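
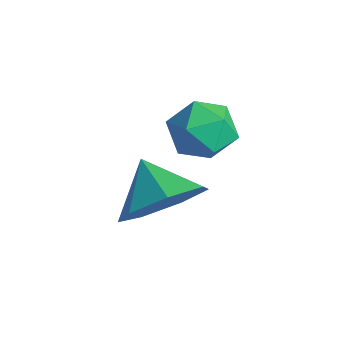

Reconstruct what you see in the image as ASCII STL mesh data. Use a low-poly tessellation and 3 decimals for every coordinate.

solid 
facet normal 0.825 -0.055 -0.563
outer loop
vertex 2.109 -0.043 -2.668
vertex 1.529 0.245 -3.545
vertex 2.055 0.886 -2.837
endloop
endfacet
facet normal -0.063 0.175 0.983
outer loop
vertex 2.109 -0.043 -2.668
vertex 2.055 0.886 -2.837
vertex 0.491 0.315 -2.835
endloop
endfacet
facet normal 0.825 -0.056 -0.562
outer loop
vertex 2.055 0.886 -2.837
vertex 1.529 0.245 -3.545
vertex 1.606 1.333 -3.54
endloop
endfacet
facet normal -0.265 0.728 0.632
outer loop
vertex 2.055 0.886 -2.837
vertex 1.606 1.333 -3.54
vertex 0.491 0.315 -2.835
endloop
endfacet
facet normal 0.825 -0.056 -0.563
outer loop
vertex 1.606 1.333 -3.54
vertex 1.529 0.245 -3.545
vertex 1.099 0.96 -4.246
endloop
endfacet
facet normal -0.650 0.757 0.066
outer loop
vertex 1.606 1.333 -3.54
vertex 1.099 0.96 -4.246
vertex 0.491 0.315 -2.835
endloop
endfacet
facet normal 0.825 -0.056 -0.563
outer loop
vertex 1.099 0.96 -4.246
vertex 1.529 0.245 -3.545
vertex 0.916 0.049 -4.424
endloop
endfacet
facet normal -0.926 0.242 -0.288
outer loop
vertex 1.099 0.96 -4.246
vertex 0.916 0.049 -4.424
vertex 0.491 0.315 -2.835
endloop
endfacet
facet normal 0.825 -0.055 -0.563
outer loop
vertex 0.916 0.049 -4.424
vertex 1.529 0.245 -3.545
vertex 1.195 -0.714 -3.94
endloop
endfacet
facet normal -0.888 -0.430 -0.166
outer loop
vertex 0.916 0.049 -4.424
vertex 1.195 -0.714 -3.94
vertex 0.491 0.315 -2.835
endloop
endfacet
facet normal 0.824 -0.055 -0.563
outer loop
vertex 1.195 -0.714 -3.94
vertex 1.529 0.245 -3.545
vertex 1.726 -0.755 -3.159
endloop
endfacet
facet normal -0.562 -0.753 0.343
outer loop
vertex 1.195 -0.714 -3.94
vertex 1.726 -0.755 -3.159
vertex 0.491 0.315 -2.835
endloop
endfacet
facet normal 0.824 -0.055 -0.563
outer loop
vertex 1.726 -0.755 -3.159
vertex 1.529 0.245 -3.545
vertex 2.109 -0.043 -2.668
endloop
endfacet
facet normal -0.195 -0.484 0.853
outer loop
vertex 1.726 -0.755 -3.159
vertex 2.109 -0.043 -2.668
vertex 0.491 0.315 -2.835
endloop
endfacet
facet normal -0.643 0.481 0.596
outer loop
vertex -0.023 2.897 -2.668
vertex -0.676 2.375 -2.952
vertex -0.198 2.141 -2.247
endloop
endfacet
facet normal 0.014 0.484 0.875
outer loop
vertex -0.023 2.897 -2.668
vertex -0.198 2.141 -2.247
vertex 0.639 2.381 -2.393
endloop
endfacet
facet normal 0.451 0.795 0.405
outer loop
vertex -0.023 2.897 -2.668
vertex 0.639 2.381 -2.393
vertex 0.678 2.764 -3.188
endloop
endfacet
facet normal 0.065 0.984 -0.164
outer loop
vertex -0.023 2.897 -2.668
vertex 0.678 2.764 -3.188
vertex -0.135 2.76 -3.534
endloop
endfacet
facet normal -0.611 0.790 -0.046
outer loop
vertex -0.023 2.897 -2.668
vertex -0.135 2.76 -3.534
vertex -0.676 2.375 -2.952
endloop
endfacet
facet normal 0.222 -0.193 0.956
outer loop
vertex 0.639 2.381 -2.393
vertex -0.198 2.141 -2.247
vertex 0.395 1.54 -2.506
endloop
endfacet
facet normal -0.841 -0.198 0.504
outer loop
vertex -0.198 2.141 -2.247
vertex -0.676 2.375 -2.952
vertex -0.418 1.536 -2.852
endloop
endfacet
facet normal -0.790 0.301 -0.535
outer loop
vertex -0.676 2.375 -2.952
vertex -0.135 2.76 -3.534
vertex -0.379 1.919 -3.647
endloop
endfacet
facet normal 0.306 0.615 -0.727
outer loop
vertex -0.135 2.76 -3.534
vertex 0.678 2.764 -3.188
vertex 0.458 2.159 -3.793
endloop
endfacet
facet normal 0.931 0.309 0.195
outer loop
vertex 0.678 2.764 -3.188
vertex 0.639 2.381 -2.393
vertex 0.936 1.925 -3.088
endloop
endfacet
facet normal -0.065 -0.984 0.164
outer loop
vertex 0.283 1.403 -3.372
vertex 0.395 1.54 -2.506
vertex -0.418 1.536 -2.852
endloop
endfacet
facet normal -0.451 -0.795 -0.405
outer loop
vertex 0.283 1.403 -3.372
vertex -0.418 1.536 -2.852
vertex -0.379 1.919 -3.647
endloop
endfacet
facet normal -0.014 -0.484 -0.875
outer loop
vertex 0.283 1.403 -3.372
vertex -0.379 1.919 -3.647
vertex 0.458 2.159 -3.793
endloop
endfacet
facet normal 0.643 -0.481 -0.596
outer loop
vertex 0.283 1.403 -3.372
vertex 0.458 2.159 -3.793
vertex 0.936 1.925 -3.088
endloop
endfacet
facet normal 0.611 -0.790 0.046
outer loop
vertex 0.283 1.403 -3.372
vertex 0.936 1.925 -3.088
vertex 0.395 1.54 -2.506
endloop
endfacet
facet normal -0.306 -0.615 0.727
outer loop
vertex -0.418 1.536 -2.852
vertex 0.395 1.54 -2.506
vertex -0.198 2.141 -2.247
endloop
endfacet
facet normal -0.931 -0.309 -0.195
outer loop
vertex -0.379 1.919 -3.647
vertex -0.418 1.536 -2.852
vertex -0.676 2.375 -2.952
endloop
endfacet
facet normal -0.222 0.193 -0.956
outer loop
vertex 0.458 2.159 -3.793
vertex -0.379 1.919 -3.647
vertex -0.135 2.76 -3.534
endloop
endfacet
facet normal 0.841 0.198 -0.504
outer loop
vertex 0.936 1.925 -3.088
vertex 0.458 2.159 -3.793
vertex 0.678 2.764 -3.188
endloop
endfacet
facet normal 0.790 -0.301 0.535
outer loop
vertex 0.395 1.54 -2.506
vertex 0.936 1.925 -3.088
vertex 0.639 2.381 -2.393
endloop
endfacet

endsolid


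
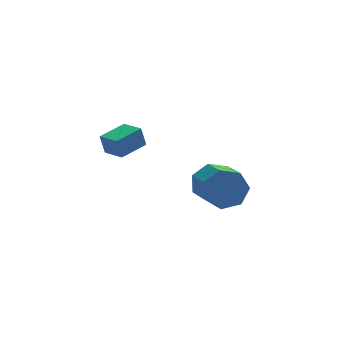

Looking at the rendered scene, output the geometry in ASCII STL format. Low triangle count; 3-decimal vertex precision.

solid 
facet normal -0.756 -0.643 -0.123
outer loop
vertex -0.635 -0.305 1.496
vertex -1.261 0.466 1.311
vertex -0.443 -0.361 0.608
endloop
endfacet
facet normal 0.619 -0.764 0.182
outer loop
vertex 0.541 0.474 0.769
vertex -0.635 -0.305 1.496
vertex -0.443 -0.361 0.608
endloop
endfacet
facet normal -0.756 -0.643 -0.124
outer loop
vertex -0.443 -0.361 0.608
vertex -1.261 0.466 1.311
vertex -1.068 0.41 0.424
endloop
endfacet
facet normal 0.212 -0.061 -0.975
outer loop
vertex -1.068 0.41 0.424
vertex 0.541 0.474 0.769
vertex -0.443 -0.361 0.608
endloop
endfacet
facet normal -0.212 0.062 0.975
outer loop
vertex -0.635 -0.305 1.496
vertex -0.277 1.301 1.472
vertex -1.261 0.466 1.311
endloop
endfacet
facet normal 0.619 -0.764 0.183
outer loop
vertex 0.348 0.53 1.656
vertex -0.635 -0.305 1.496
vertex 0.541 0.474 0.769
endloop
endfacet
facet normal -0.211 0.062 0.976
outer loop
vertex 0.348 0.53 1.656
vertex -0.277 1.301 1.472
vertex -0.635 -0.305 1.496
endloop
endfacet
facet normal -0.619 0.764 -0.183
outer loop
vertex -1.261 0.466 1.311
vertex -0.277 1.301 1.472
vertex -1.068 0.41 0.424
endloop
endfacet
facet normal 0.212 -0.062 -0.975
outer loop
vertex -0.085 1.245 0.584
vertex 0.541 0.474 0.769
vertex -1.068 0.41 0.424
endloop
endfacet
facet normal -0.619 0.764 -0.182
outer loop
vertex -1.068 0.41 0.424
vertex -0.277 1.301 1.472
vertex -0.085 1.245 0.584
endloop
endfacet
facet normal 0.756 0.643 0.124
outer loop
vertex -0.085 1.245 0.584
vertex 0.348 0.53 1.656
vertex 0.541 0.474 0.769
endloop
endfacet
facet normal 0.756 0.642 0.123
outer loop
vertex -0.277 1.301 1.472
vertex 0.348 0.53 1.656
vertex -0.085 1.245 0.584
endloop
endfacet
facet normal -0.177 0.911 -0.373
outer loop
vertex 4.209 4.845 -3.506
vertex 3.572 4.435 -4.205
vertex 3.352 4.78 -3.259
endloop
endfacet
facet normal 0.224 0.407 0.886
outer loop
vertex 4.209 4.845 -3.506
vertex 3.352 4.78 -3.259
vertex 4.545 3.115 -2.797
endloop
endfacet
facet normal 0.224 0.407 0.886
outer loop
vertex 4.545 3.115 -2.797
vertex 3.352 4.78 -3.259
vertex 3.688 3.05 -2.55
endloop
endfacet
facet normal 0.177 -0.911 0.374
outer loop
vertex 4.545 3.115 -2.797
vertex 3.688 3.05 -2.55
vertex 3.908 2.705 -3.495
endloop
endfacet
facet normal -0.177 0.911 -0.373
outer loop
vertex 3.352 4.78 -3.259
vertex 3.572 4.435 -4.205
vertex 2.661 4.455 -3.724
endloop
endfacet
facet normal -0.609 0.196 0.768
outer loop
vertex 3.352 4.78 -3.259
vertex 2.661 4.455 -3.724
vertex 3.688 3.05 -2.55
endloop
endfacet
facet normal -0.609 0.196 0.768
outer loop
vertex 3.688 3.05 -2.55
vertex 2.661 4.455 -3.724
vertex 2.997 2.725 -3.015
endloop
endfacet
facet normal 0.177 -0.911 0.374
outer loop
vertex 3.688 3.05 -2.55
vertex 2.997 2.725 -3.015
vertex 3.908 2.705 -3.495
endloop
endfacet
facet normal -0.177 0.911 -0.373
outer loop
vertex 2.661 4.455 -3.724
vertex 3.572 4.435 -4.205
vertex 2.656 4.115 -4.551
endloop
endfacet
facet normal -0.984 -0.162 0.072
outer loop
vertex 2.661 4.455 -3.724
vertex 2.656 4.115 -4.551
vertex 2.997 2.725 -3.015
endloop
endfacet
facet normal -0.984 -0.161 0.072
outer loop
vertex 2.997 2.725 -3.015
vertex 2.656 4.115 -4.551
vertex 2.992 2.385 -3.841
endloop
endfacet
facet normal 0.177 -0.911 0.374
outer loop
vertex 2.997 2.725 -3.015
vertex 2.992 2.385 -3.841
vertex 3.908 2.705 -3.495
endloop
endfacet
facet normal -0.177 0.911 -0.374
outer loop
vertex 2.656 4.115 -4.551
vertex 3.572 4.435 -4.205
vertex 3.341 4.016 -5.117
endloop
endfacet
facet normal -0.618 -0.398 -0.678
outer loop
vertex 2.656 4.115 -4.551
vertex 3.341 4.016 -5.117
vertex 2.992 2.385 -3.841
endloop
endfacet
facet normal -0.618 -0.398 -0.678
outer loop
vertex 2.992 2.385 -3.841
vertex 3.341 4.016 -5.117
vertex 3.677 2.286 -4.407
endloop
endfacet
facet normal 0.177 -0.911 0.374
outer loop
vertex 2.992 2.385 -3.841
vertex 3.677 2.286 -4.407
vertex 3.908 2.705 -3.495
endloop
endfacet
facet normal -0.177 0.911 -0.373
outer loop
vertex 3.341 4.016 -5.117
vertex 3.572 4.435 -4.205
vertex 4.2 4.233 -4.996
endloop
endfacet
facet normal 0.214 -0.335 -0.918
outer loop
vertex 3.341 4.016 -5.117
vertex 4.2 4.233 -4.996
vertex 3.677 2.286 -4.407
endloop
endfacet
facet normal 0.213 -0.335 -0.918
outer loop
vertex 3.677 2.286 -4.407
vertex 4.2 4.233 -4.996
vertex 4.535 2.502 -4.287
endloop
endfacet
facet normal 0.177 -0.911 0.374
outer loop
vertex 3.677 2.286 -4.407
vertex 4.535 2.502 -4.287
vertex 3.908 2.705 -3.495
endloop
endfacet
facet normal -0.176 0.911 -0.373
outer loop
vertex 4.2 4.233 -4.996
vertex 3.572 4.435 -4.205
vertex 4.586 4.601 -4.279
endloop
endfacet
facet normal 0.885 -0.020 -0.466
outer loop
vertex 4.2 4.233 -4.996
vertex 4.586 4.601 -4.279
vertex 4.535 2.502 -4.287
endloop
endfacet
facet normal 0.884 -0.020 -0.467
outer loop
vertex 4.535 2.502 -4.287
vertex 4.586 4.601 -4.279
vertex 4.922 2.871 -3.57
endloop
endfacet
facet normal 0.177 -0.911 0.373
outer loop
vertex 4.535 2.502 -4.287
vertex 4.922 2.871 -3.57
vertex 3.908 2.705 -3.495
endloop
endfacet
facet normal -0.176 0.911 -0.373
outer loop
vertex 4.586 4.601 -4.279
vertex 3.572 4.435 -4.205
vertex 4.209 4.845 -3.506
endloop
endfacet
facet normal 0.889 0.310 0.336
outer loop
vertex 4.586 4.601 -4.279
vertex 4.209 4.845 -3.506
vertex 4.922 2.871 -3.57
endloop
endfacet
facet normal 0.889 0.310 0.336
outer loop
vertex 4.922 2.871 -3.57
vertex 4.209 4.845 -3.506
vertex 4.545 3.115 -2.797
endloop
endfacet
facet normal 0.177 -0.911 0.374
outer loop
vertex 4.922 2.871 -3.57
vertex 4.545 3.115 -2.797
vertex 3.908 2.705 -3.495
endloop
endfacet

endsolid


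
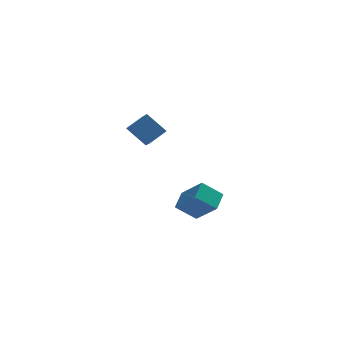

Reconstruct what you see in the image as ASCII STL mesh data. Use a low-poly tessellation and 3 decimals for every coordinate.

solid 
facet normal -0.632 0.381 0.676
outer loop
vertex -1.319 2.556 3.934
vertex -1.399 3.618 3.261
vertex -2.254 2.096 3.319
endloop
endfacet
facet normal 0.064 -0.843 0.534
outer loop
vertex -1.301 1.522 2.299
vertex -1.319 2.556 3.934
vertex -2.254 2.096 3.319
endloop
endfacet
facet normal -0.632 0.381 0.676
outer loop
vertex -2.254 2.096 3.319
vertex -1.399 3.618 3.261
vertex -2.334 3.158 2.646
endloop
endfacet
facet normal -0.773 -0.380 -0.508
outer loop
vertex -2.334 3.158 2.646
vertex -1.301 1.522 2.299
vertex -2.254 2.096 3.319
endloop
endfacet
facet normal 0.773 0.380 0.508
outer loop
vertex -1.319 2.556 3.934
vertex -0.446 3.044 2.241
vertex -1.399 3.618 3.261
endloop
endfacet
facet normal 0.064 -0.843 0.534
outer loop
vertex -0.366 1.982 2.914
vertex -1.319 2.556 3.934
vertex -1.301 1.522 2.299
endloop
endfacet
facet normal 0.773 0.380 0.508
outer loop
vertex -0.366 1.982 2.914
vertex -0.446 3.044 2.241
vertex -1.319 2.556 3.934
endloop
endfacet
facet normal -0.064 0.843 -0.534
outer loop
vertex -1.399 3.618 3.261
vertex -0.446 3.044 2.241
vertex -2.334 3.158 2.646
endloop
endfacet
facet normal -0.773 -0.380 -0.508
outer loop
vertex -1.381 2.584 1.626
vertex -1.301 1.522 2.299
vertex -2.334 3.158 2.646
endloop
endfacet
facet normal -0.064 0.843 -0.534
outer loop
vertex -2.334 3.158 2.646
vertex -0.446 3.044 2.241
vertex -1.381 2.584 1.626
endloop
endfacet
facet normal 0.632 -0.381 -0.676
outer loop
vertex -1.381 2.584 1.626
vertex -0.366 1.982 2.914
vertex -1.301 1.522 2.299
endloop
endfacet
facet normal 0.632 -0.381 -0.676
outer loop
vertex -0.446 3.044 2.241
vertex -0.366 1.982 2.914
vertex -1.381 2.584 1.626
endloop
endfacet
facet normal -0.486 0.550 -0.679
outer loop
vertex 0.817 5.096 -3.514
vertex 1.963 4.982 -4.427
vertex 0.324 4.057 -4.003
endloop
endfacet
facet normal -0.780 0.077 0.621
outer loop
vertex 1.277 2.978 -2.673
vertex 0.817 5.096 -3.514
vertex 0.324 4.057 -4.003
endloop
endfacet
facet normal -0.486 0.550 -0.679
outer loop
vertex 0.324 4.057 -4.003
vertex 1.963 4.982 -4.427
vertex 1.47 3.943 -4.916
endloop
endfacet
facet normal -0.395 -0.831 -0.392
outer loop
vertex 1.47 3.943 -4.916
vertex 1.277 2.978 -2.673
vertex 0.324 4.057 -4.003
endloop
endfacet
facet normal 0.395 0.831 0.392
outer loop
vertex 0.817 5.096 -3.514
vertex 2.916 3.903 -3.097
vertex 1.963 4.982 -4.427
endloop
endfacet
facet normal -0.780 0.077 0.621
outer loop
vertex 1.77 4.017 -2.184
vertex 0.817 5.096 -3.514
vertex 1.277 2.978 -2.673
endloop
endfacet
facet normal 0.395 0.831 0.392
outer loop
vertex 1.77 4.017 -2.184
vertex 2.916 3.903 -3.097
vertex 0.817 5.096 -3.514
endloop
endfacet
facet normal 0.780 -0.077 -0.621
outer loop
vertex 1.963 4.982 -4.427
vertex 2.916 3.903 -3.097
vertex 1.47 3.943 -4.916
endloop
endfacet
facet normal -0.395 -0.831 -0.392
outer loop
vertex 2.423 2.864 -3.586
vertex 1.277 2.978 -2.673
vertex 1.47 3.943 -4.916
endloop
endfacet
facet normal 0.780 -0.077 -0.621
outer loop
vertex 1.47 3.943 -4.916
vertex 2.916 3.903 -3.097
vertex 2.423 2.864 -3.586
endloop
endfacet
facet normal 0.486 -0.550 0.679
outer loop
vertex 2.423 2.864 -3.586
vertex 1.77 4.017 -2.184
vertex 1.277 2.978 -2.673
endloop
endfacet
facet normal 0.486 -0.550 0.679
outer loop
vertex 2.916 3.903 -3.097
vertex 1.77 4.017 -2.184
vertex 2.423 2.864 -3.586
endloop
endfacet

endsolid


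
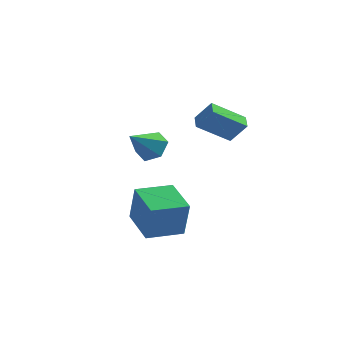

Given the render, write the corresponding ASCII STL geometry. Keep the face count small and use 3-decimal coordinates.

solid 
facet normal 0.363 0.697 -0.618
outer loop
vertex -1.724 1.445 -0.744
vertex -2.578 1.485 -1.201
vertex -2.405 2.066 -0.444
endloop
endfacet
facet normal 0.410 0.009 0.912
outer loop
vertex -1.724 1.445 -0.744
vertex -2.405 2.066 -0.444
vertex -3.262 0.175 -0.039
endloop
endfacet
facet normal 0.364 0.697 -0.618
outer loop
vertex -2.405 2.066 -0.444
vertex -2.578 1.485 -1.201
vertex -3.26 2.107 -0.901
endloop
endfacet
facet normal -0.424 0.369 0.827
outer loop
vertex -2.405 2.066 -0.444
vertex -3.26 2.107 -0.901
vertex -3.262 0.175 -0.039
endloop
endfacet
facet normal 0.363 0.697 -0.619
outer loop
vertex -3.26 2.107 -0.901
vertex -2.578 1.485 -1.201
vertex -3.433 1.525 -1.658
endloop
endfacet
facet normal -0.983 0.075 0.167
outer loop
vertex -3.26 2.107 -0.901
vertex -3.433 1.525 -1.658
vertex -3.262 0.175 -0.039
endloop
endfacet
facet normal 0.363 0.697 -0.618
outer loop
vertex -3.433 1.525 -1.658
vertex -2.578 1.485 -1.201
vertex -2.751 0.904 -1.958
endloop
endfacet
facet normal -0.706 -0.579 -0.408
outer loop
vertex -3.433 1.525 -1.658
vertex -2.751 0.904 -1.958
vertex -3.262 0.175 -0.039
endloop
endfacet
facet normal 0.364 0.697 -0.618
outer loop
vertex -2.751 0.904 -1.958
vertex -2.578 1.485 -1.201
vertex -1.896 0.863 -1.501
endloop
endfacet
facet normal 0.127 -0.938 -0.322
outer loop
vertex -2.751 0.904 -1.958
vertex -1.896 0.863 -1.501
vertex -3.262 0.175 -0.039
endloop
endfacet
facet normal 0.364 0.697 -0.618
outer loop
vertex -1.896 0.863 -1.501
vertex -2.578 1.485 -1.201
vertex -1.724 1.445 -0.744
endloop
endfacet
facet normal 0.687 -0.643 0.339
outer loop
vertex -1.896 0.863 -1.501
vertex -1.724 1.445 -0.744
vertex -3.262 0.175 -0.039
endloop
endfacet
facet normal -0.634 0.739 0.228
outer loop
vertex -2.07 -2.514 -2.233
vertex -0.618 -1.245 -2.312
vertex -2.439 -2.216 -4.227
endloop
endfacet
facet normal -0.752 -0.658 0.041
outer loop
vertex -1.102 -3.775 -4.708
vertex -2.07 -2.514 -2.233
vertex -2.439 -2.216 -4.227
endloop
endfacet
facet normal -0.634 0.739 0.228
outer loop
vertex -2.439 -2.216 -4.227
vertex -0.618 -1.245 -2.312
vertex -0.987 -0.946 -4.306
endloop
endfacet
facet normal -0.180 0.146 -0.973
outer loop
vertex -0.987 -0.946 -4.306
vertex -1.102 -3.775 -4.708
vertex -2.439 -2.216 -4.227
endloop
endfacet
facet normal 0.180 -0.146 0.973
outer loop
vertex -2.07 -2.514 -2.233
vertex 0.719 -2.804 -2.793
vertex -0.618 -1.245 -2.312
endloop
endfacet
facet normal -0.752 -0.657 0.041
outer loop
vertex -0.733 -4.074 -2.714
vertex -2.07 -2.514 -2.233
vertex -1.102 -3.775 -4.708
endloop
endfacet
facet normal 0.180 -0.146 0.973
outer loop
vertex -0.733 -4.074 -2.714
vertex 0.719 -2.804 -2.793
vertex -2.07 -2.514 -2.233
endloop
endfacet
facet normal 0.752 0.658 -0.041
outer loop
vertex -0.618 -1.245 -2.312
vertex 0.719 -2.804 -2.793
vertex -0.987 -0.946 -4.306
endloop
endfacet
facet normal -0.180 0.146 -0.973
outer loop
vertex 0.35 -2.506 -4.787
vertex -1.102 -3.775 -4.708
vertex -0.987 -0.946 -4.306
endloop
endfacet
facet normal 0.752 0.657 -0.041
outer loop
vertex -0.987 -0.946 -4.306
vertex 0.719 -2.804 -2.793
vertex 0.35 -2.506 -4.787
endloop
endfacet
facet normal 0.634 -0.739 -0.228
outer loop
vertex 0.35 -2.506 -4.787
vertex -0.733 -4.074 -2.714
vertex -1.102 -3.775 -4.708
endloop
endfacet
facet normal 0.634 -0.739 -0.228
outer loop
vertex 0.719 -2.804 -2.793
vertex -0.733 -4.074 -2.714
vertex 0.35 -2.506 -4.787
endloop
endfacet
facet normal -0.710 -0.440 0.550
outer loop
vertex 0.295 2.172 1.254
vertex -0.021 2.98 1.492
vertex -0.554 2.165 0.153
endloop
endfacet
facet normal 0.351 -0.898 -0.265
outer loop
vertex 0.921 3.08 -0.992
vertex 0.295 2.172 1.254
vertex -0.554 2.165 0.153
endloop
endfacet
facet normal -0.709 -0.441 0.551
outer loop
vertex -0.554 2.165 0.153
vertex -0.021 2.98 1.492
vertex -0.871 2.973 0.392
endloop
endfacet
facet normal -0.611 -0.006 -0.792
outer loop
vertex -0.871 2.973 0.392
vertex 0.921 3.08 -0.992
vertex -0.554 2.165 0.153
endloop
endfacet
facet normal 0.611 0.006 0.792
outer loop
vertex 0.295 2.172 1.254
vertex 1.454 3.895 0.347
vertex -0.021 2.98 1.492
endloop
endfacet
facet normal 0.351 -0.898 -0.265
outer loop
vertex 1.771 3.087 0.108
vertex 0.295 2.172 1.254
vertex 0.921 3.08 -0.992
endloop
endfacet
facet normal 0.611 0.006 0.792
outer loop
vertex 1.771 3.087 0.108
vertex 1.454 3.895 0.347
vertex 0.295 2.172 1.254
endloop
endfacet
facet normal -0.351 0.898 0.265
outer loop
vertex -0.021 2.98 1.492
vertex 1.454 3.895 0.347
vertex -0.871 2.973 0.392
endloop
endfacet
facet normal -0.611 -0.006 -0.792
outer loop
vertex 0.605 3.888 -0.754
vertex 0.921 3.08 -0.992
vertex -0.871 2.973 0.392
endloop
endfacet
facet normal -0.351 0.898 0.265
outer loop
vertex -0.871 2.973 0.392
vertex 1.454 3.895 0.347
vertex 0.605 3.888 -0.754
endloop
endfacet
facet normal 0.709 0.440 -0.551
outer loop
vertex 0.605 3.888 -0.754
vertex 1.771 3.087 0.108
vertex 0.921 3.08 -0.992
endloop
endfacet
facet normal 0.709 0.441 -0.550
outer loop
vertex 1.454 3.895 0.347
vertex 1.771 3.087 0.108
vertex 0.605 3.888 -0.754
endloop
endfacet

endsolid


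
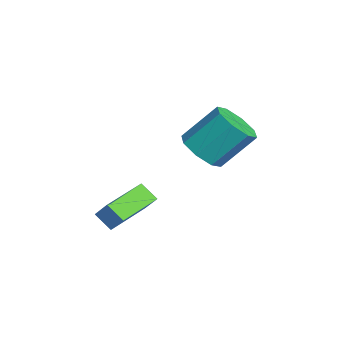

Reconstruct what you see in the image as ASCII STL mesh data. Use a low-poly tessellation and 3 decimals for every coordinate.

solid 
facet normal -0.570 -0.305 -0.763
outer loop
vertex 0.594 -1.735 -0.853
vertex -0.631 -0.112 -0.588
vertex 1.153 -1.211 -1.48
endloop
endfacet
facet normal 0.597 -0.792 -0.129
outer loop
vertex 1.831 -0.848 -0.572
vertex 0.594 -1.735 -0.853
vertex 1.153 -1.211 -1.48
endloop
endfacet
facet normal -0.570 -0.305 -0.763
outer loop
vertex 1.153 -1.211 -1.48
vertex -0.631 -0.112 -0.588
vertex -0.072 0.412 -1.215
endloop
endfacet
facet normal 0.565 0.529 -0.633
outer loop
vertex -0.072 0.412 -1.215
vertex 1.831 -0.848 -0.572
vertex 1.153 -1.211 -1.48
endloop
endfacet
facet normal -0.565 -0.529 0.633
outer loop
vertex 0.594 -1.735 -0.853
vertex 0.047 0.251 0.32
vertex -0.631 -0.112 -0.588
endloop
endfacet
facet normal 0.597 -0.792 -0.129
outer loop
vertex 1.272 -1.372 0.055
vertex 0.594 -1.735 -0.853
vertex 1.831 -0.848 -0.572
endloop
endfacet
facet normal -0.565 -0.529 0.633
outer loop
vertex 1.272 -1.372 0.055
vertex 0.047 0.251 0.32
vertex 0.594 -1.735 -0.853
endloop
endfacet
facet normal -0.597 0.792 0.129
outer loop
vertex -0.631 -0.112 -0.588
vertex 0.047 0.251 0.32
vertex -0.072 0.412 -1.215
endloop
endfacet
facet normal 0.565 0.529 -0.633
outer loop
vertex 0.606 0.775 -0.307
vertex 1.831 -0.848 -0.572
vertex -0.072 0.412 -1.215
endloop
endfacet
facet normal -0.597 0.792 0.129
outer loop
vertex -0.072 0.412 -1.215
vertex 0.047 0.251 0.32
vertex 0.606 0.775 -0.307
endloop
endfacet
facet normal 0.570 0.305 0.763
outer loop
vertex 0.606 0.775 -0.307
vertex 1.272 -1.372 0.055
vertex 1.831 -0.848 -0.572
endloop
endfacet
facet normal 0.570 0.305 0.763
outer loop
vertex 0.047 0.251 0.32
vertex 1.272 -1.372 0.055
vertex 0.606 0.775 -0.307
endloop
endfacet
facet normal -0.042 -0.680 -0.732
outer loop
vertex 1.214 2.813 1.714
vertex 0.156 2.655 1.922
vertex 0.722 3.321 1.27
endloop
endfacet
facet normal 0.807 0.408 -0.427
outer loop
vertex 1.214 2.813 1.714
vertex 0.722 3.321 1.27
vertex 1.303 4.242 3.25
endloop
endfacet
facet normal 0.807 0.408 -0.427
outer loop
vertex 1.303 4.242 3.25
vertex 0.722 3.321 1.27
vertex 0.811 4.75 2.806
endloop
endfacet
facet normal 0.043 0.681 0.731
outer loop
vertex 1.303 4.242 3.25
vertex 0.811 4.75 2.806
vertex 0.244 4.085 3.458
endloop
endfacet
facet normal -0.042 -0.681 -0.731
outer loop
vertex 0.722 3.321 1.27
vertex 0.156 2.655 1.922
vertex -0.101 3.438 1.208
endloop
endfacet
facet normal 0.153 0.719 -0.678
outer loop
vertex 0.722 3.321 1.27
vertex -0.101 3.438 1.208
vertex 0.811 4.75 2.806
endloop
endfacet
facet normal 0.152 0.719 -0.678
outer loop
vertex 0.811 4.75 2.806
vertex -0.101 3.438 1.208
vertex -0.013 4.867 2.745
endloop
endfacet
facet normal 0.043 0.681 0.731
outer loop
vertex 0.811 4.75 2.806
vertex -0.013 4.867 2.745
vertex 0.244 4.085 3.458
endloop
endfacet
facet normal -0.042 -0.681 -0.731
outer loop
vertex -0.101 3.438 1.208
vertex 0.156 2.655 1.922
vertex -0.774 3.097 1.564
endloop
endfacet
facet normal -0.589 0.608 -0.532
outer loop
vertex -0.101 3.438 1.208
vertex -0.774 3.097 1.564
vertex -0.013 4.867 2.745
endloop
endfacet
facet normal -0.589 0.608 -0.532
outer loop
vertex -0.013 4.867 2.745
vertex -0.774 3.097 1.564
vertex -0.686 4.527 3.101
endloop
endfacet
facet normal 0.043 0.681 0.731
outer loop
vertex -0.013 4.867 2.745
vertex -0.686 4.527 3.101
vertex 0.244 4.085 3.458
endloop
endfacet
facet normal -0.043 -0.681 -0.731
outer loop
vertex -0.774 3.097 1.564
vertex 0.156 2.655 1.922
vertex -0.903 2.498 2.13
endloop
endfacet
facet normal -0.987 0.142 -0.075
outer loop
vertex -0.774 3.097 1.564
vertex -0.903 2.498 2.13
vertex -0.686 4.527 3.101
endloop
endfacet
facet normal -0.987 0.141 -0.074
outer loop
vertex -0.686 4.527 3.101
vertex -0.903 2.498 2.13
vertex -0.814 3.927 3.666
endloop
endfacet
facet normal 0.042 0.680 0.732
outer loop
vertex -0.686 4.527 3.101
vertex -0.814 3.927 3.666
vertex 0.244 4.085 3.458
endloop
endfacet
facet normal -0.043 -0.681 -0.731
outer loop
vertex -0.903 2.498 2.13
vertex 0.156 2.655 1.922
vertex -0.411 1.99 2.574
endloop
endfacet
facet normal -0.807 -0.408 0.427
outer loop
vertex -0.903 2.498 2.13
vertex -0.411 1.99 2.574
vertex -0.814 3.927 3.666
endloop
endfacet
facet normal -0.807 -0.408 0.427
outer loop
vertex -0.814 3.927 3.666
vertex -0.411 1.99 2.574
vertex -0.322 3.419 4.11
endloop
endfacet
facet normal 0.042 0.680 0.732
outer loop
vertex -0.814 3.927 3.666
vertex -0.322 3.419 4.11
vertex 0.244 4.085 3.458
endloop
endfacet
facet normal -0.043 -0.681 -0.731
outer loop
vertex -0.411 1.99 2.574
vertex 0.156 2.655 1.922
vertex 0.413 1.873 2.635
endloop
endfacet
facet normal -0.152 -0.719 0.678
outer loop
vertex -0.411 1.99 2.574
vertex 0.413 1.873 2.635
vertex -0.322 3.419 4.11
endloop
endfacet
facet normal -0.153 -0.719 0.678
outer loop
vertex -0.322 3.419 4.11
vertex 0.413 1.873 2.635
vertex 0.501 3.302 4.172
endloop
endfacet
facet normal 0.042 0.681 0.731
outer loop
vertex -0.322 3.419 4.11
vertex 0.501 3.302 4.172
vertex 0.244 4.085 3.458
endloop
endfacet
facet normal -0.043 -0.681 -0.731
outer loop
vertex 0.413 1.873 2.635
vertex 0.156 2.655 1.922
vertex 1.086 2.213 2.279
endloop
endfacet
facet normal 0.589 -0.608 0.532
outer loop
vertex 0.413 1.873 2.635
vertex 1.086 2.213 2.279
vertex 0.501 3.302 4.172
endloop
endfacet
facet normal 0.589 -0.608 0.532
outer loop
vertex 0.501 3.302 4.172
vertex 1.086 2.213 2.279
vertex 1.174 3.643 3.816
endloop
endfacet
facet normal 0.042 0.681 0.731
outer loop
vertex 0.501 3.302 4.172
vertex 1.174 3.643 3.816
vertex 0.244 4.085 3.458
endloop
endfacet
facet normal -0.042 -0.680 -0.732
outer loop
vertex 1.086 2.213 2.279
vertex 0.156 2.655 1.922
vertex 1.214 2.813 1.714
endloop
endfacet
facet normal 0.987 -0.141 0.074
outer loop
vertex 1.086 2.213 2.279
vertex 1.214 2.813 1.714
vertex 1.174 3.643 3.816
endloop
endfacet
facet normal 0.987 -0.142 0.075
outer loop
vertex 1.174 3.643 3.816
vertex 1.214 2.813 1.714
vertex 1.303 4.242 3.25
endloop
endfacet
facet normal 0.043 0.681 0.731
outer loop
vertex 1.174 3.643 3.816
vertex 1.303 4.242 3.25
vertex 0.244 4.085 3.458
endloop
endfacet

endsolid


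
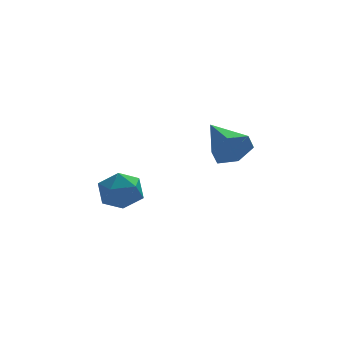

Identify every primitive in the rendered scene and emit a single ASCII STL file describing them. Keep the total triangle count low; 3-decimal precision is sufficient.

solid 
facet normal 0.226 -0.917 -0.330
outer loop
vertex 2.848 -0.961 -3.434
vertex 2.504 -1.349 -2.591
vertex 1.896 -1.222 -3.361
endloop
endfacet
facet normal -0.229 0.628 -0.744
outer loop
vertex 2.848 -0.961 -3.434
vertex 1.896 -1.222 -3.361
vertex 2.036 0.549 -1.909
endloop
endfacet
facet normal 0.226 -0.917 -0.330
outer loop
vertex 1.896 -1.222 -3.361
vertex 2.504 -1.349 -2.591
vertex 1.552 -1.61 -2.518
endloop
endfacet
facet normal -0.927 0.278 -0.250
outer loop
vertex 1.896 -1.222 -3.361
vertex 1.552 -1.61 -2.518
vertex 2.036 0.549 -1.909
endloop
endfacet
facet normal 0.226 -0.917 -0.328
outer loop
vertex 1.552 -1.61 -2.518
vertex 2.504 -1.349 -2.591
vertex 2.16 -1.736 -1.747
endloop
endfacet
facet normal -0.785 0.001 0.619
outer loop
vertex 1.552 -1.61 -2.518
vertex 2.16 -1.736 -1.747
vertex 2.036 0.549 -1.909
endloop
endfacet
facet normal 0.226 -0.917 -0.328
outer loop
vertex 2.16 -1.736 -1.747
vertex 2.504 -1.349 -2.591
vertex 3.112 -1.475 -1.82
endloop
endfacet
facet normal 0.056 0.074 0.996
outer loop
vertex 2.16 -1.736 -1.747
vertex 3.112 -1.475 -1.82
vertex 2.036 0.549 -1.909
endloop
endfacet
facet normal 0.227 -0.917 -0.328
outer loop
vertex 3.112 -1.475 -1.82
vertex 2.504 -1.349 -2.591
vertex 3.456 -1.088 -2.663
endloop
endfacet
facet normal 0.754 0.423 0.502
outer loop
vertex 3.112 -1.475 -1.82
vertex 3.456 -1.088 -2.663
vertex 2.036 0.549 -1.909
endloop
endfacet
facet normal 0.226 -0.917 -0.330
outer loop
vertex 3.456 -1.088 -2.663
vertex 2.504 -1.349 -2.591
vertex 2.848 -0.961 -3.434
endloop
endfacet
facet normal 0.612 0.700 -0.367
outer loop
vertex 3.456 -1.088 -2.663
vertex 2.848 -0.961 -3.434
vertex 2.036 0.549 -1.909
endloop
endfacet
facet normal -0.406 0.540 0.737
outer loop
vertex -2.445 -1.97 -3.314
vertex -3.28 -2.555 -3.346
vertex -2.504 -2.807 -2.734
endloop
endfacet
facet normal 0.306 0.528 0.793
outer loop
vertex -2.445 -1.97 -3.314
vertex -2.504 -2.807 -2.734
vertex -1.635 -2.582 -3.219
endloop
endfacet
facet normal 0.578 0.794 0.189
outer loop
vertex -2.445 -1.97 -3.314
vertex -1.635 -2.582 -3.219
vertex -1.874 -2.191 -4.13
endloop
endfacet
facet normal 0.034 0.970 -0.239
outer loop
vertex -2.445 -1.97 -3.314
vertex -1.874 -2.191 -4.13
vertex -2.891 -2.175 -4.209
endloop
endfacet
facet normal -0.573 0.813 0.100
outer loop
vertex -2.445 -1.97 -3.314
vertex -2.891 -2.175 -4.209
vertex -3.28 -2.555 -3.346
endloop
endfacet
facet normal 0.511 -0.153 0.846
outer loop
vertex -1.635 -2.582 -3.219
vertex -2.504 -2.807 -2.734
vertex -1.969 -3.545 -3.191
endloop
endfacet
facet normal -0.640 -0.134 0.756
outer loop
vertex -2.504 -2.807 -2.734
vertex -3.28 -2.555 -3.346
vertex -2.986 -3.529 -3.27
endloop
endfacet
facet normal -0.911 0.308 -0.275
outer loop
vertex -3.28 -2.555 -3.346
vertex -2.891 -2.175 -4.209
vertex -3.225 -3.138 -4.181
endloop
endfacet
facet normal 0.073 0.563 -0.823
outer loop
vertex -2.891 -2.175 -4.209
vertex -1.874 -2.191 -4.13
vertex -2.356 -2.913 -4.666
endloop
endfacet
facet normal 0.952 0.277 -0.131
outer loop
vertex -1.874 -2.191 -4.13
vertex -1.635 -2.582 -3.219
vertex -1.58 -3.165 -4.054
endloop
endfacet
facet normal -0.034 -0.970 0.239
outer loop
vertex -2.415 -3.75 -4.086
vertex -1.969 -3.545 -3.191
vertex -2.986 -3.529 -3.27
endloop
endfacet
facet normal -0.578 -0.794 -0.189
outer loop
vertex -2.415 -3.75 -4.086
vertex -2.986 -3.529 -3.27
vertex -3.225 -3.138 -4.181
endloop
endfacet
facet normal -0.306 -0.528 -0.793
outer loop
vertex -2.415 -3.75 -4.086
vertex -3.225 -3.138 -4.181
vertex -2.356 -2.913 -4.666
endloop
endfacet
facet normal 0.406 -0.540 -0.737
outer loop
vertex -2.415 -3.75 -4.086
vertex -2.356 -2.913 -4.666
vertex -1.58 -3.165 -4.054
endloop
endfacet
facet normal 0.573 -0.813 -0.100
outer loop
vertex -2.415 -3.75 -4.086
vertex -1.58 -3.165 -4.054
vertex -1.969 -3.545 -3.191
endloop
endfacet
facet normal -0.073 -0.563 0.823
outer loop
vertex -2.986 -3.529 -3.27
vertex -1.969 -3.545 -3.191
vertex -2.504 -2.807 -2.734
endloop
endfacet
facet normal -0.952 -0.277 0.131
outer loop
vertex -3.225 -3.138 -4.181
vertex -2.986 -3.529 -3.27
vertex -3.28 -2.555 -3.346
endloop
endfacet
facet normal -0.511 0.153 -0.846
outer loop
vertex -2.356 -2.913 -4.666
vertex -3.225 -3.138 -4.181
vertex -2.891 -2.175 -4.209
endloop
endfacet
facet normal 0.640 0.134 -0.756
outer loop
vertex -1.58 -3.165 -4.054
vertex -2.356 -2.913 -4.666
vertex -1.874 -2.191 -4.13
endloop
endfacet
facet normal 0.911 -0.308 0.275
outer loop
vertex -1.969 -3.545 -3.191
vertex -1.58 -3.165 -4.054
vertex -1.635 -2.582 -3.219
endloop
endfacet

endsolid


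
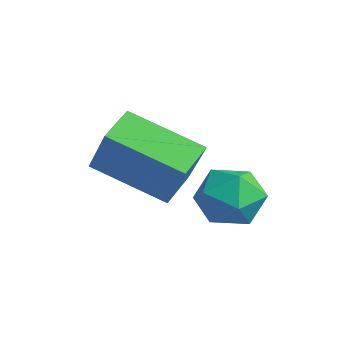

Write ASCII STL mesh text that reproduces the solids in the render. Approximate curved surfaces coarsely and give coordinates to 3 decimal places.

solid 
facet normal -0.734 -0.544 0.407
outer loop
vertex -3.071 -3.479 -1.919
vertex -3.485 -2.724 -1.657
vertex -3.711 -3.445 -3.027
endloop
endfacet
facet normal 0.459 -0.839 -0.291
outer loop
vertex -2.455 -2.516 -3.723
vertex -3.071 -3.479 -1.919
vertex -3.711 -3.445 -3.027
endloop
endfacet
facet normal -0.735 -0.543 0.407
outer loop
vertex -3.711 -3.445 -3.027
vertex -3.485 -2.724 -1.657
vertex -4.124 -2.69 -2.765
endloop
endfacet
facet normal -0.500 0.027 -0.866
outer loop
vertex -4.124 -2.69 -2.765
vertex -2.455 -2.516 -3.723
vertex -3.711 -3.445 -3.027
endloop
endfacet
facet normal 0.499 -0.027 0.866
outer loop
vertex -3.071 -3.479 -1.919
vertex -2.229 -1.795 -2.353
vertex -3.485 -2.724 -1.657
endloop
endfacet
facet normal 0.460 -0.839 -0.291
outer loop
vertex -1.816 -2.55 -2.615
vertex -3.071 -3.479 -1.919
vertex -2.455 -2.516 -3.723
endloop
endfacet
facet normal 0.500 -0.027 0.866
outer loop
vertex -1.816 -2.55 -2.615
vertex -2.229 -1.795 -2.353
vertex -3.071 -3.479 -1.919
endloop
endfacet
facet normal -0.460 0.839 0.291
outer loop
vertex -3.485 -2.724 -1.657
vertex -2.229 -1.795 -2.353
vertex -4.124 -2.69 -2.765
endloop
endfacet
facet normal -0.500 0.026 -0.866
outer loop
vertex -2.869 -1.761 -3.461
vertex -2.455 -2.516 -3.723
vertex -4.124 -2.69 -2.765
endloop
endfacet
facet normal -0.460 0.839 0.291
outer loop
vertex -4.124 -2.69 -2.765
vertex -2.229 -1.795 -2.353
vertex -2.869 -1.761 -3.461
endloop
endfacet
facet normal 0.734 0.544 -0.407
outer loop
vertex -2.869 -1.761 -3.461
vertex -1.816 -2.55 -2.615
vertex -2.455 -2.516 -3.723
endloop
endfacet
facet normal 0.734 0.543 -0.407
outer loop
vertex -2.229 -1.795 -2.353
vertex -1.816 -2.55 -2.615
vertex -2.869 -1.761 -3.461
endloop
endfacet
facet normal -0.752 0.435 0.495
outer loop
vertex -2.327 -1.369 -3.539
vertex -2.141 -1.757 -2.916
vertex -1.833 -1.078 -3.044
endloop
endfacet
facet normal -0.498 0.867 -0.012
outer loop
vertex -2.327 -1.369 -3.539
vertex -1.833 -1.078 -3.044
vertex -1.705 -1.015 -3.788
endloop
endfacet
facet normal -0.557 0.530 -0.639
outer loop
vertex -2.327 -1.369 -3.539
vertex -1.705 -1.015 -3.788
vertex -1.935 -1.656 -4.119
endloop
endfacet
facet normal -0.848 -0.111 -0.518
outer loop
vertex -2.327 -1.369 -3.539
vertex -1.935 -1.656 -4.119
vertex -2.204 -2.115 -3.58
endloop
endfacet
facet normal -0.968 -0.170 0.183
outer loop
vertex -2.327 -1.369 -3.539
vertex -2.204 -2.115 -3.58
vertex -2.141 -1.757 -2.916
endloop
endfacet
facet normal 0.195 0.974 0.116
outer loop
vertex -1.705 -1.015 -3.788
vertex -1.833 -1.078 -3.044
vertex -1.136 -1.185 -3.32
endloop
endfacet
facet normal -0.214 0.274 0.938
outer loop
vertex -1.833 -1.078 -3.044
vertex -2.141 -1.757 -2.916
vertex -1.405 -1.644 -2.781
endloop
endfacet
facet normal -0.565 -0.702 0.432
outer loop
vertex -2.141 -1.757 -2.916
vertex -2.204 -2.115 -3.58
vertex -1.635 -2.285 -3.112
endloop
endfacet
facet normal -0.371 -0.607 -0.702
outer loop
vertex -2.204 -2.115 -3.58
vertex -1.935 -1.656 -4.119
vertex -1.507 -2.222 -3.856
endloop
endfacet
facet normal 0.099 0.428 -0.898
outer loop
vertex -1.935 -1.656 -4.119
vertex -1.705 -1.015 -3.788
vertex -1.199 -1.543 -3.984
endloop
endfacet
facet normal 0.848 0.111 0.518
outer loop
vertex -1.013 -1.931 -3.361
vertex -1.136 -1.185 -3.32
vertex -1.405 -1.644 -2.781
endloop
endfacet
facet normal 0.557 -0.530 0.639
outer loop
vertex -1.013 -1.931 -3.361
vertex -1.405 -1.644 -2.781
vertex -1.635 -2.285 -3.112
endloop
endfacet
facet normal 0.498 -0.867 0.012
outer loop
vertex -1.013 -1.931 -3.361
vertex -1.635 -2.285 -3.112
vertex -1.507 -2.222 -3.856
endloop
endfacet
facet normal 0.752 -0.435 -0.495
outer loop
vertex -1.013 -1.931 -3.361
vertex -1.507 -2.222 -3.856
vertex -1.199 -1.543 -3.984
endloop
endfacet
facet normal 0.968 0.170 -0.183
outer loop
vertex -1.013 -1.931 -3.361
vertex -1.199 -1.543 -3.984
vertex -1.136 -1.185 -3.32
endloop
endfacet
facet normal 0.371 0.607 0.702
outer loop
vertex -1.405 -1.644 -2.781
vertex -1.136 -1.185 -3.32
vertex -1.833 -1.078 -3.044
endloop
endfacet
facet normal -0.099 -0.428 0.898
outer loop
vertex -1.635 -2.285 -3.112
vertex -1.405 -1.644 -2.781
vertex -2.141 -1.757 -2.916
endloop
endfacet
facet normal -0.195 -0.974 -0.116
outer loop
vertex -1.507 -2.222 -3.856
vertex -1.635 -2.285 -3.112
vertex -2.204 -2.115 -3.58
endloop
endfacet
facet normal 0.214 -0.274 -0.938
outer loop
vertex -1.199 -1.543 -3.984
vertex -1.507 -2.222 -3.856
vertex -1.935 -1.656 -4.119
endloop
endfacet
facet normal 0.565 0.702 -0.432
outer loop
vertex -1.136 -1.185 -3.32
vertex -1.199 -1.543 -3.984
vertex -1.705 -1.015 -3.788
endloop
endfacet

endsolid


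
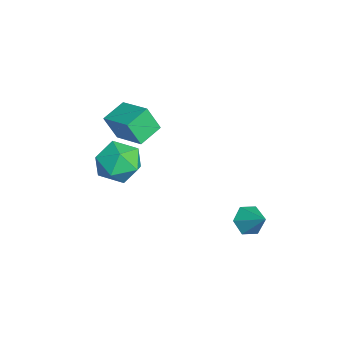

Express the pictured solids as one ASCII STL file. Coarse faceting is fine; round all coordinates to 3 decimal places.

solid 
facet normal -0.501 0.864 0.041
outer loop
vertex -1.908 -1.971 1.625
vertex -2.832 -2.531 2.145
vertex -1.961 -2.058 2.82
endloop
endfacet
facet normal 0.203 0.976 0.080
outer loop
vertex -1.908 -1.971 1.625
vertex -1.961 -2.058 2.82
vertex -0.919 -2.228 2.252
endloop
endfacet
facet normal 0.503 0.700 -0.506
outer loop
vertex -1.908 -1.971 1.625
vertex -0.919 -2.228 2.252
vertex -1.146 -2.806 1.227
endloop
endfacet
facet normal -0.016 0.419 -0.908
outer loop
vertex -1.908 -1.971 1.625
vertex -1.146 -2.806 1.227
vertex -2.328 -2.993 1.161
endloop
endfacet
facet normal -0.636 0.520 -0.570
outer loop
vertex -1.908 -1.971 1.625
vertex -2.328 -2.993 1.161
vertex -2.832 -2.531 2.145
endloop
endfacet
facet normal 0.452 0.616 0.645
outer loop
vertex -0.919 -2.228 2.252
vertex -1.961 -2.058 2.82
vertex -1.232 -2.947 3.159
endloop
endfacet
facet normal -0.687 0.437 0.581
outer loop
vertex -1.961 -2.058 2.82
vertex -2.832 -2.531 2.145
vertex -2.414 -3.134 3.093
endloop
endfacet
facet normal -0.905 -0.120 -0.407
outer loop
vertex -2.832 -2.531 2.145
vertex -2.328 -2.993 1.161
vertex -2.641 -3.712 2.068
endloop
endfacet
facet normal 0.098 -0.283 -0.954
outer loop
vertex -2.328 -2.993 1.161
vertex -1.146 -2.806 1.227
vertex -1.599 -3.882 1.5
endloop
endfacet
facet normal 0.937 0.171 -0.304
outer loop
vertex -1.146 -2.806 1.227
vertex -0.919 -2.228 2.252
vertex -0.728 -3.409 2.175
endloop
endfacet
facet normal 0.016 -0.419 0.908
outer loop
vertex -1.652 -3.969 2.695
vertex -1.232 -2.947 3.159
vertex -2.414 -3.134 3.093
endloop
endfacet
facet normal -0.503 -0.700 0.506
outer loop
vertex -1.652 -3.969 2.695
vertex -2.414 -3.134 3.093
vertex -2.641 -3.712 2.068
endloop
endfacet
facet normal -0.203 -0.976 -0.080
outer loop
vertex -1.652 -3.969 2.695
vertex -2.641 -3.712 2.068
vertex -1.599 -3.882 1.5
endloop
endfacet
facet normal 0.501 -0.864 -0.041
outer loop
vertex -1.652 -3.969 2.695
vertex -1.599 -3.882 1.5
vertex -0.728 -3.409 2.175
endloop
endfacet
facet normal 0.636 -0.520 0.570
outer loop
vertex -1.652 -3.969 2.695
vertex -0.728 -3.409 2.175
vertex -1.232 -2.947 3.159
endloop
endfacet
facet normal -0.098 0.283 0.954
outer loop
vertex -2.414 -3.134 3.093
vertex -1.232 -2.947 3.159
vertex -1.961 -2.058 2.82
endloop
endfacet
facet normal -0.937 -0.171 0.304
outer loop
vertex -2.641 -3.712 2.068
vertex -2.414 -3.134 3.093
vertex -2.832 -2.531 2.145
endloop
endfacet
facet normal -0.452 -0.616 -0.645
outer loop
vertex -1.599 -3.882 1.5
vertex -2.641 -3.712 2.068
vertex -2.328 -2.993 1.161
endloop
endfacet
facet normal 0.687 -0.437 -0.581
outer loop
vertex -0.728 -3.409 2.175
vertex -1.599 -3.882 1.5
vertex -1.146 -2.806 1.227
endloop
endfacet
facet normal 0.905 0.120 0.407
outer loop
vertex -1.232 -2.947 3.159
vertex -0.728 -3.409 2.175
vertex -0.919 -2.228 2.252
endloop
endfacet
facet normal -0.674 -0.414 -0.612
outer loop
vertex 1.7 2.615 -0.416
vertex 1.332 2.285 0.213
vertex 1.115 3.012 -0.04
endloop
endfacet
facet normal 0.408 0.868 -0.282
outer loop
vertex 1.7 2.615 -0.416
vertex 1.115 3.012 -0.04
vertex 2.228 2.835 1.027
endloop
endfacet
facet normal -0.673 -0.414 -0.613
outer loop
vertex 1.115 3.012 -0.04
vertex 1.332 2.285 0.213
vertex 0.747 2.681 0.588
endloop
endfacet
facet normal -0.202 0.910 0.362
outer loop
vertex 1.115 3.012 -0.04
vertex 0.747 2.681 0.588
vertex 2.228 2.835 1.027
endloop
endfacet
facet normal -0.673 -0.415 -0.612
outer loop
vertex 0.747 2.681 0.588
vertex 1.332 2.285 0.213
vertex 0.964 1.954 0.842
endloop
endfacet
facet normal -0.299 0.234 0.925
outer loop
vertex 0.747 2.681 0.588
vertex 0.964 1.954 0.842
vertex 2.228 2.835 1.027
endloop
endfacet
facet normal -0.674 -0.414 -0.612
outer loop
vertex 0.964 1.954 0.842
vertex 1.332 2.285 0.213
vertex 1.549 1.558 0.466
endloop
endfacet
facet normal 0.215 -0.486 0.847
outer loop
vertex 0.964 1.954 0.842
vertex 1.549 1.558 0.466
vertex 2.228 2.835 1.027
endloop
endfacet
facet normal -0.674 -0.414 -0.612
outer loop
vertex 1.549 1.558 0.466
vertex 1.332 2.285 0.213
vertex 1.917 1.888 -0.162
endloop
endfacet
facet normal 0.824 -0.528 0.205
outer loop
vertex 1.549 1.558 0.466
vertex 1.917 1.888 -0.162
vertex 2.228 2.835 1.027
endloop
endfacet
facet normal -0.674 -0.415 -0.612
outer loop
vertex 1.917 1.888 -0.162
vertex 1.332 2.285 0.213
vertex 1.7 2.615 -0.416
endloop
endfacet
facet normal 0.921 0.149 -0.360
outer loop
vertex 1.917 1.888 -0.162
vertex 1.7 2.615 -0.416
vertex 2.228 2.835 1.027
endloop
endfacet
facet normal -0.790 -0.528 -0.312
outer loop
vertex -4.279 -3.338 3.133
vertex -5.082 -2.359 3.507
vertex -4.164 -2.755 1.854
endloop
endfacet
facet normal 0.608 -0.742 -0.283
outer loop
vertex -2.798 -1.841 2.393
vertex -4.279 -3.338 3.133
vertex -4.164 -2.755 1.854
endloop
endfacet
facet normal -0.790 -0.528 -0.312
outer loop
vertex -4.164 -2.755 1.854
vertex -5.082 -2.359 3.507
vertex -4.967 -1.776 2.228
endloop
endfacet
facet normal 0.081 0.413 -0.907
outer loop
vertex -4.967 -1.776 2.228
vertex -2.798 -1.841 2.393
vertex -4.164 -2.755 1.854
endloop
endfacet
facet normal -0.081 -0.413 0.907
outer loop
vertex -4.279 -3.338 3.133
vertex -3.716 -1.445 4.046
vertex -5.082 -2.359 3.507
endloop
endfacet
facet normal 0.608 -0.742 -0.283
outer loop
vertex -2.913 -2.424 3.672
vertex -4.279 -3.338 3.133
vertex -2.798 -1.841 2.393
endloop
endfacet
facet normal -0.081 -0.413 0.907
outer loop
vertex -2.913 -2.424 3.672
vertex -3.716 -1.445 4.046
vertex -4.279 -3.338 3.133
endloop
endfacet
facet normal -0.608 0.742 0.283
outer loop
vertex -5.082 -2.359 3.507
vertex -3.716 -1.445 4.046
vertex -4.967 -1.776 2.228
endloop
endfacet
facet normal 0.081 0.413 -0.907
outer loop
vertex -3.601 -0.862 2.767
vertex -2.798 -1.841 2.393
vertex -4.967 -1.776 2.228
endloop
endfacet
facet normal -0.608 0.742 0.283
outer loop
vertex -4.967 -1.776 2.228
vertex -3.716 -1.445 4.046
vertex -3.601 -0.862 2.767
endloop
endfacet
facet normal 0.790 0.528 0.312
outer loop
vertex -3.601 -0.862 2.767
vertex -2.913 -2.424 3.672
vertex -2.798 -1.841 2.393
endloop
endfacet
facet normal 0.790 0.528 0.312
outer loop
vertex -3.716 -1.445 4.046
vertex -2.913 -2.424 3.672
vertex -3.601 -0.862 2.767
endloop
endfacet

endsolid


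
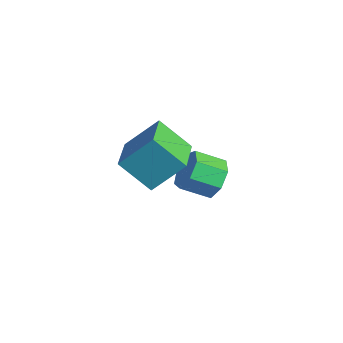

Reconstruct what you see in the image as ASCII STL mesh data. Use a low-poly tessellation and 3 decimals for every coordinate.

solid 
facet normal -0.532 -0.503 0.681
outer loop
vertex 1.002 -0.737 2.906
vertex -0.461 0.294 2.524
vertex 0.522 -1.864 1.699
endloop
endfacet
facet normal 0.799 -0.564 0.209
outer loop
vertex 1.401 -1.034 0.576
vertex 1.002 -0.737 2.906
vertex 0.522 -1.864 1.699
endloop
endfacet
facet normal -0.533 -0.503 0.681
outer loop
vertex 0.522 -1.864 1.699
vertex -0.461 0.294 2.524
vertex -0.94 -0.833 1.317
endloop
endfacet
facet normal -0.279 -0.655 -0.702
outer loop
vertex -0.94 -0.833 1.317
vertex 1.401 -1.034 0.576
vertex 0.522 -1.864 1.699
endloop
endfacet
facet normal 0.278 0.655 0.702
outer loop
vertex 1.002 -0.737 2.906
vertex 0.418 1.124 1.401
vertex -0.461 0.294 2.524
endloop
endfacet
facet normal 0.799 -0.563 0.209
outer loop
vertex 1.88 0.093 1.783
vertex 1.002 -0.737 2.906
vertex 1.401 -1.034 0.576
endloop
endfacet
facet normal 0.279 0.655 0.702
outer loop
vertex 1.88 0.093 1.783
vertex 0.418 1.124 1.401
vertex 1.002 -0.737 2.906
endloop
endfacet
facet normal -0.799 0.564 -0.209
outer loop
vertex -0.461 0.294 2.524
vertex 0.418 1.124 1.401
vertex -0.94 -0.833 1.317
endloop
endfacet
facet normal -0.279 -0.655 -0.702
outer loop
vertex -0.062 -0.003 0.194
vertex 1.401 -1.034 0.576
vertex -0.94 -0.833 1.317
endloop
endfacet
facet normal -0.799 0.564 -0.208
outer loop
vertex -0.94 -0.833 1.317
vertex 0.418 1.124 1.401
vertex -0.062 -0.003 0.194
endloop
endfacet
facet normal 0.532 0.503 -0.681
outer loop
vertex -0.062 -0.003 0.194
vertex 1.88 0.093 1.783
vertex 1.401 -1.034 0.576
endloop
endfacet
facet normal 0.532 0.503 -0.681
outer loop
vertex 0.418 1.124 1.401
vertex 1.88 0.093 1.783
vertex -0.062 -0.003 0.194
endloop
endfacet
facet normal 0.391 0.792 -0.469
outer loop
vertex -0.526 2.487 -2.791
vertex -1.064 3.039 -2.308
vertex -0.227 2.745 -2.107
endloop
endfacet
facet normal 0.839 -0.515 -0.173
outer loop
vertex -0.526 2.487 -2.791
vertex -0.227 2.745 -2.107
vertex -1.037 1.449 -2.176
endloop
endfacet
facet normal 0.839 -0.515 -0.173
outer loop
vertex -1.037 1.449 -2.176
vertex -0.227 2.745 -2.107
vertex -0.738 1.707 -1.492
endloop
endfacet
facet normal -0.390 -0.792 0.469
outer loop
vertex -1.037 1.449 -2.176
vertex -0.738 1.707 -1.492
vertex -1.576 2.001 -1.692
endloop
endfacet
facet normal 0.391 0.792 -0.470
outer loop
vertex -0.227 2.745 -2.107
vertex -1.064 3.039 -2.308
vertex -0.558 3.224 -1.575
endloop
endfacet
facet normal 0.819 -0.066 0.569
outer loop
vertex -0.227 2.745 -2.107
vertex -0.558 3.224 -1.575
vertex -0.738 1.707 -1.492
endloop
endfacet
facet normal 0.820 -0.066 0.569
outer loop
vertex -0.738 1.707 -1.492
vertex -0.558 3.224 -1.575
vertex -1.069 2.187 -0.959
endloop
endfacet
facet normal -0.390 -0.791 0.471
outer loop
vertex -0.738 1.707 -1.492
vertex -1.069 2.187 -0.959
vertex -1.576 2.001 -1.692
endloop
endfacet
facet normal 0.390 0.792 -0.469
outer loop
vertex -0.558 3.224 -1.575
vertex -1.064 3.039 -2.308
vertex -1.271 3.564 -1.594
endloop
endfacet
facet normal 0.183 0.434 0.882
outer loop
vertex -0.558 3.224 -1.575
vertex -1.271 3.564 -1.594
vertex -1.069 2.187 -0.959
endloop
endfacet
facet normal 0.183 0.434 0.882
outer loop
vertex -1.069 2.187 -0.959
vertex -1.271 3.564 -1.594
vertex -1.782 2.527 -0.978
endloop
endfacet
facet normal -0.390 -0.792 0.471
outer loop
vertex -1.069 2.187 -0.959
vertex -1.782 2.527 -0.978
vertex -1.576 2.001 -1.692
endloop
endfacet
facet normal 0.390 0.792 -0.469
outer loop
vertex -1.271 3.564 -1.594
vertex -1.064 3.039 -2.308
vertex -1.828 3.508 -2.151
endloop
endfacet
facet normal -0.592 0.607 0.531
outer loop
vertex -1.271 3.564 -1.594
vertex -1.828 3.508 -2.151
vertex -1.782 2.527 -0.978
endloop
endfacet
facet normal -0.592 0.607 0.531
outer loop
vertex -1.782 2.527 -0.978
vertex -1.828 3.508 -2.151
vertex -2.339 2.471 -1.535
endloop
endfacet
facet normal -0.391 -0.791 0.470
outer loop
vertex -1.782 2.527 -0.978
vertex -2.339 2.471 -1.535
vertex -1.576 2.001 -1.692
endloop
endfacet
facet normal 0.390 0.792 -0.470
outer loop
vertex -1.828 3.508 -2.151
vertex -1.064 3.039 -2.308
vertex -1.81 3.099 -2.826
endloop
endfacet
facet normal -0.921 0.323 -0.220
outer loop
vertex -1.828 3.508 -2.151
vertex -1.81 3.099 -2.826
vertex -2.339 2.471 -1.535
endloop
endfacet
facet normal -0.921 0.322 -0.220
outer loop
vertex -2.339 2.471 -1.535
vertex -1.81 3.099 -2.826
vertex -2.321 2.061 -2.21
endloop
endfacet
facet normal -0.391 -0.791 0.470
outer loop
vertex -2.339 2.471 -1.535
vertex -2.321 2.061 -2.21
vertex -1.576 2.001 -1.692
endloop
endfacet
facet normal 0.390 0.791 -0.470
outer loop
vertex -1.81 3.099 -2.826
vertex -1.064 3.039 -2.308
vertex -1.231 2.644 -3.111
endloop
endfacet
facet normal -0.557 -0.204 -0.805
outer loop
vertex -1.81 3.099 -2.826
vertex -1.231 2.644 -3.111
vertex -2.321 2.061 -2.21
endloop
endfacet
facet normal -0.557 -0.204 -0.805
outer loop
vertex -2.321 2.061 -2.21
vertex -1.231 2.644 -3.111
vertex -1.742 1.607 -2.495
endloop
endfacet
facet normal -0.390 -0.792 0.469
outer loop
vertex -2.321 2.061 -2.21
vertex -1.742 1.607 -2.495
vertex -1.576 2.001 -1.692
endloop
endfacet
facet normal 0.390 0.792 -0.470
outer loop
vertex -1.231 2.644 -3.111
vertex -1.064 3.039 -2.308
vertex -0.526 2.487 -2.791
endloop
endfacet
facet normal 0.227 -0.578 -0.784
outer loop
vertex -1.231 2.644 -3.111
vertex -0.526 2.487 -2.791
vertex -1.742 1.607 -2.495
endloop
endfacet
facet normal 0.226 -0.577 -0.785
outer loop
vertex -1.742 1.607 -2.495
vertex -0.526 2.487 -2.791
vertex -1.037 1.449 -2.176
endloop
endfacet
facet normal -0.390 -0.792 0.469
outer loop
vertex -1.742 1.607 -2.495
vertex -1.037 1.449 -2.176
vertex -1.576 2.001 -1.692
endloop
endfacet

endsolid


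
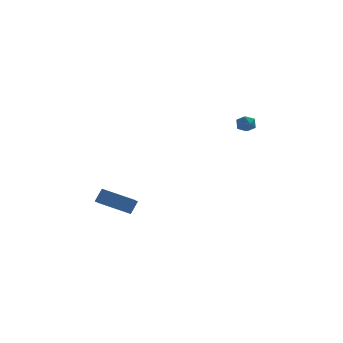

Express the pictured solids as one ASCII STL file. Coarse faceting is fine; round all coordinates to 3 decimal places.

solid 
facet normal -1.000 -0.001 -0.005
outer loop
vertex 3.219 -0.362 3.084
vertex 3.217 -0.758 3.602
vertex 3.216 -0.112 3.686
endloop
endfacet
facet normal -0.745 0.615 -0.259
outer loop
vertex 3.219 -0.362 3.084
vertex 3.216 -0.112 3.686
vertex 3.594 0.152 3.225
endloop
endfacet
facet normal -0.329 0.466 -0.821
outer loop
vertex 3.219 -0.362 3.084
vertex 3.594 0.152 3.225
vertex 3.829 -0.331 2.857
endloop
endfacet
facet normal -0.328 -0.242 -0.913
outer loop
vertex 3.219 -0.362 3.084
vertex 3.829 -0.331 2.857
vertex 3.596 -0.894 3.09
endloop
endfacet
facet normal -0.742 -0.531 -0.409
outer loop
vertex 3.219 -0.362 3.084
vertex 3.596 -0.894 3.09
vertex 3.217 -0.758 3.602
endloop
endfacet
facet normal -0.336 0.909 0.245
outer loop
vertex 3.594 0.152 3.225
vertex 3.216 -0.112 3.686
vertex 3.824 0.074 3.83
endloop
endfacet
facet normal -0.748 -0.087 0.658
outer loop
vertex 3.216 -0.112 3.686
vertex 3.217 -0.758 3.602
vertex 3.591 -0.489 4.063
endloop
endfacet
facet normal -0.332 -0.943 0.005
outer loop
vertex 3.217 -0.758 3.602
vertex 3.596 -0.894 3.09
vertex 3.826 -0.972 3.695
endloop
endfacet
facet normal 0.338 -0.476 -0.812
outer loop
vertex 3.596 -0.894 3.09
vertex 3.829 -0.331 2.857
vertex 4.204 -0.708 3.234
endloop
endfacet
facet normal 0.336 0.669 -0.663
outer loop
vertex 3.829 -0.331 2.857
vertex 3.594 0.152 3.225
vertex 4.203 -0.062 3.318
endloop
endfacet
facet normal 0.328 0.242 0.913
outer loop
vertex 4.201 -0.458 3.836
vertex 3.824 0.074 3.83
vertex 3.591 -0.489 4.063
endloop
endfacet
facet normal 0.329 -0.466 0.821
outer loop
vertex 4.201 -0.458 3.836
vertex 3.591 -0.489 4.063
vertex 3.826 -0.972 3.695
endloop
endfacet
facet normal 0.745 -0.615 0.259
outer loop
vertex 4.201 -0.458 3.836
vertex 3.826 -0.972 3.695
vertex 4.204 -0.708 3.234
endloop
endfacet
facet normal 1.000 0.001 0.005
outer loop
vertex 4.201 -0.458 3.836
vertex 4.204 -0.708 3.234
vertex 4.203 -0.062 3.318
endloop
endfacet
facet normal 0.742 0.531 0.409
outer loop
vertex 4.201 -0.458 3.836
vertex 4.203 -0.062 3.318
vertex 3.824 0.074 3.83
endloop
endfacet
facet normal -0.338 0.476 0.812
outer loop
vertex 3.591 -0.489 4.063
vertex 3.824 0.074 3.83
vertex 3.216 -0.112 3.686
endloop
endfacet
facet normal -0.336 -0.669 0.663
outer loop
vertex 3.826 -0.972 3.695
vertex 3.591 -0.489 4.063
vertex 3.217 -0.758 3.602
endloop
endfacet
facet normal 0.336 -0.909 -0.245
outer loop
vertex 4.204 -0.708 3.234
vertex 3.826 -0.972 3.695
vertex 3.596 -0.894 3.09
endloop
endfacet
facet normal 0.748 0.087 -0.658
outer loop
vertex 4.203 -0.062 3.318
vertex 4.204 -0.708 3.234
vertex 3.829 -0.331 2.857
endloop
endfacet
facet normal 0.332 0.943 -0.005
outer loop
vertex 3.824 0.074 3.83
vertex 4.203 -0.062 3.318
vertex 3.594 0.152 3.225
endloop
endfacet
facet normal -0.461 -0.346 -0.817
outer loop
vertex -3.517 -3.413 -1.706
vertex -5.201 -2.549 -1.122
vertex -3.166 -2.267 -2.39
endloop
endfacet
facet normal 0.850 -0.436 -0.295
outer loop
vertex -2.719 -1.931 -1.598
vertex -3.517 -3.413 -1.706
vertex -3.166 -2.267 -2.39
endloop
endfacet
facet normal -0.461 -0.347 -0.817
outer loop
vertex -3.166 -2.267 -2.39
vertex -5.201 -2.549 -1.122
vertex -4.85 -1.403 -1.807
endloop
endfacet
facet normal 0.254 0.830 -0.496
outer loop
vertex -4.85 -1.403 -1.807
vertex -2.719 -1.931 -1.598
vertex -3.166 -2.267 -2.39
endloop
endfacet
facet normal -0.254 -0.830 0.496
outer loop
vertex -3.517 -3.413 -1.706
vertex -4.754 -2.213 -0.33
vertex -5.201 -2.549 -1.122
endloop
endfacet
facet normal 0.850 -0.436 -0.294
outer loop
vertex -3.07 -3.077 -0.913
vertex -3.517 -3.413 -1.706
vertex -2.719 -1.931 -1.598
endloop
endfacet
facet normal -0.255 -0.831 0.495
outer loop
vertex -3.07 -3.077 -0.913
vertex -4.754 -2.213 -0.33
vertex -3.517 -3.413 -1.706
endloop
endfacet
facet normal -0.850 0.436 0.295
outer loop
vertex -5.201 -2.549 -1.122
vertex -4.754 -2.213 -0.33
vertex -4.85 -1.403 -1.807
endloop
endfacet
facet normal 0.254 0.831 -0.495
outer loop
vertex -4.403 -1.067 -1.014
vertex -2.719 -1.931 -1.598
vertex -4.85 -1.403 -1.807
endloop
endfacet
facet normal -0.850 0.436 0.294
outer loop
vertex -4.85 -1.403 -1.807
vertex -4.754 -2.213 -0.33
vertex -4.403 -1.067 -1.014
endloop
endfacet
facet normal 0.461 0.347 0.817
outer loop
vertex -4.403 -1.067 -1.014
vertex -3.07 -3.077 -0.913
vertex -2.719 -1.931 -1.598
endloop
endfacet
facet normal 0.461 0.347 0.817
outer loop
vertex -4.754 -2.213 -0.33
vertex -3.07 -3.077 -0.913
vertex -4.403 -1.067 -1.014
endloop
endfacet

endsolid


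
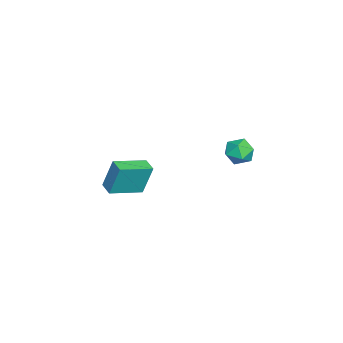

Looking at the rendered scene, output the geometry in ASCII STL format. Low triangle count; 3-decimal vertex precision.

solid 
facet normal -0.806 -0.574 0.146
outer loop
vertex -1.363 -4.065 -1.427
vertex -2.587 -2.481 -1.956
vertex -1.294 -4.647 -3.329
endloop
endfacet
facet normal 0.591 -0.765 0.255
outer loop
vertex -0.553 -4.119 -3.464
vertex -1.363 -4.065 -1.427
vertex -1.294 -4.647 -3.329
endloop
endfacet
facet normal -0.806 -0.574 0.146
outer loop
vertex -1.294 -4.647 -3.329
vertex -2.587 -2.481 -1.956
vertex -2.518 -3.063 -3.858
endloop
endfacet
facet normal 0.034 -0.293 -0.956
outer loop
vertex -2.518 -3.063 -3.858
vertex -0.553 -4.119 -3.464
vertex -1.294 -4.647 -3.329
endloop
endfacet
facet normal -0.034 0.293 0.956
outer loop
vertex -1.363 -4.065 -1.427
vertex -1.846 -1.953 -2.091
vertex -2.587 -2.481 -1.956
endloop
endfacet
facet normal 0.591 -0.765 0.255
outer loop
vertex -0.622 -3.537 -1.562
vertex -1.363 -4.065 -1.427
vertex -0.553 -4.119 -3.464
endloop
endfacet
facet normal -0.034 0.293 0.956
outer loop
vertex -0.622 -3.537 -1.562
vertex -1.846 -1.953 -2.091
vertex -1.363 -4.065 -1.427
endloop
endfacet
facet normal -0.591 0.765 -0.255
outer loop
vertex -2.587 -2.481 -1.956
vertex -1.846 -1.953 -2.091
vertex -2.518 -3.063 -3.858
endloop
endfacet
facet normal 0.034 -0.293 -0.956
outer loop
vertex -1.777 -2.535 -3.993
vertex -0.553 -4.119 -3.464
vertex -2.518 -3.063 -3.858
endloop
endfacet
facet normal -0.591 0.765 -0.255
outer loop
vertex -2.518 -3.063 -3.858
vertex -1.846 -1.953 -2.091
vertex -1.777 -2.535 -3.993
endloop
endfacet
facet normal 0.806 0.574 -0.146
outer loop
vertex -1.777 -2.535 -3.993
vertex -0.622 -3.537 -1.562
vertex -0.553 -4.119 -3.464
endloop
endfacet
facet normal 0.806 0.574 -0.146
outer loop
vertex -1.846 -1.953 -2.091
vertex -0.622 -3.537 -1.562
vertex -1.777 -2.535 -3.993
endloop
endfacet
facet normal -0.130 0.984 -0.118
outer loop
vertex 3.112 3.977 2.347
vertex 2.358 3.932 2.804
vertex 3.12 4.083 3.223
endloop
endfacet
facet normal 0.564 0.819 -0.104
outer loop
vertex 3.112 3.977 2.347
vertex 3.12 4.083 3.223
vertex 3.748 3.601 2.831
endloop
endfacet
facet normal 0.690 0.354 -0.631
outer loop
vertex 3.112 3.977 2.347
vertex 3.748 3.601 2.831
vertex 3.373 3.152 2.169
endloop
endfacet
facet normal 0.074 0.233 -0.970
outer loop
vertex 3.112 3.977 2.347
vertex 3.373 3.152 2.169
vertex 2.514 3.356 2.152
endloop
endfacet
facet normal -0.433 0.622 -0.653
outer loop
vertex 3.112 3.977 2.347
vertex 2.514 3.356 2.152
vertex 2.358 3.932 2.804
endloop
endfacet
facet normal 0.701 0.493 0.516
outer loop
vertex 3.748 3.601 2.831
vertex 3.12 4.083 3.223
vertex 3.386 3.324 3.588
endloop
endfacet
facet normal -0.422 0.760 0.494
outer loop
vertex 3.12 4.083 3.223
vertex 2.358 3.932 2.804
vertex 2.527 3.528 3.571
endloop
endfacet
facet normal -0.912 0.174 -0.372
outer loop
vertex 2.358 3.932 2.804
vertex 2.514 3.356 2.152
vertex 2.152 3.079 2.909
endloop
endfacet
facet normal -0.091 -0.457 -0.885
outer loop
vertex 2.514 3.356 2.152
vertex 3.373 3.152 2.169
vertex 2.78 2.597 2.517
endloop
endfacet
facet normal 0.905 -0.260 -0.336
outer loop
vertex 3.373 3.152 2.169
vertex 3.748 3.601 2.831
vertex 3.542 2.748 2.936
endloop
endfacet
facet normal -0.074 -0.233 0.970
outer loop
vertex 2.788 2.703 3.393
vertex 3.386 3.324 3.588
vertex 2.527 3.528 3.571
endloop
endfacet
facet normal -0.690 -0.354 0.631
outer loop
vertex 2.788 2.703 3.393
vertex 2.527 3.528 3.571
vertex 2.152 3.079 2.909
endloop
endfacet
facet normal -0.564 -0.819 0.104
outer loop
vertex 2.788 2.703 3.393
vertex 2.152 3.079 2.909
vertex 2.78 2.597 2.517
endloop
endfacet
facet normal 0.130 -0.984 0.118
outer loop
vertex 2.788 2.703 3.393
vertex 2.78 2.597 2.517
vertex 3.542 2.748 2.936
endloop
endfacet
facet normal 0.433 -0.622 0.653
outer loop
vertex 2.788 2.703 3.393
vertex 3.542 2.748 2.936
vertex 3.386 3.324 3.588
endloop
endfacet
facet normal 0.091 0.457 0.885
outer loop
vertex 2.527 3.528 3.571
vertex 3.386 3.324 3.588
vertex 3.12 4.083 3.223
endloop
endfacet
facet normal -0.905 0.260 0.336
outer loop
vertex 2.152 3.079 2.909
vertex 2.527 3.528 3.571
vertex 2.358 3.932 2.804
endloop
endfacet
facet normal -0.701 -0.493 -0.516
outer loop
vertex 2.78 2.597 2.517
vertex 2.152 3.079 2.909
vertex 2.514 3.356 2.152
endloop
endfacet
facet normal 0.422 -0.760 -0.494
outer loop
vertex 3.542 2.748 2.936
vertex 2.78 2.597 2.517
vertex 3.373 3.152 2.169
endloop
endfacet
facet normal 0.912 -0.174 0.372
outer loop
vertex 3.386 3.324 3.588
vertex 3.542 2.748 2.936
vertex 3.748 3.601 2.831
endloop
endfacet

endsolid


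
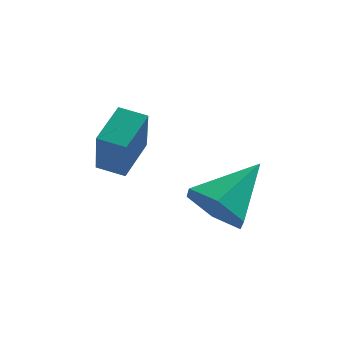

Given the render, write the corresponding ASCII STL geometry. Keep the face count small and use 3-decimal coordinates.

solid 
facet normal -0.936 0.282 0.210
outer loop
vertex -0.11 2.312 -2.526
vertex 0.347 3.422 -1.977
vertex -0.205 3.046 -3.933
endloop
endfacet
facet normal -0.346 -0.841 -0.415
outer loop
vertex 0.553 2.818 -4.103
vertex -0.11 2.312 -2.526
vertex -0.205 3.046 -3.933
endloop
endfacet
facet normal -0.936 0.282 0.210
outer loop
vertex -0.205 3.046 -3.933
vertex 0.347 3.422 -1.977
vertex 0.252 4.156 -3.384
endloop
endfacet
facet normal -0.059 0.462 -0.885
outer loop
vertex 0.252 4.156 -3.384
vertex 0.553 2.818 -4.103
vertex -0.205 3.046 -3.933
endloop
endfacet
facet normal 0.059 -0.462 0.885
outer loop
vertex -0.11 2.312 -2.526
vertex 1.105 3.194 -2.147
vertex 0.347 3.422 -1.977
endloop
endfacet
facet normal -0.346 -0.841 -0.415
outer loop
vertex 0.648 2.084 -2.696
vertex -0.11 2.312 -2.526
vertex 0.553 2.818 -4.103
endloop
endfacet
facet normal 0.059 -0.462 0.885
outer loop
vertex 0.648 2.084 -2.696
vertex 1.105 3.194 -2.147
vertex -0.11 2.312 -2.526
endloop
endfacet
facet normal 0.346 0.841 0.415
outer loop
vertex 0.347 3.422 -1.977
vertex 1.105 3.194 -2.147
vertex 0.252 4.156 -3.384
endloop
endfacet
facet normal -0.059 0.462 -0.885
outer loop
vertex 1.01 3.928 -3.554
vertex 0.553 2.818 -4.103
vertex 0.252 4.156 -3.384
endloop
endfacet
facet normal 0.346 0.841 0.415
outer loop
vertex 0.252 4.156 -3.384
vertex 1.105 3.194 -2.147
vertex 1.01 3.928 -3.554
endloop
endfacet
facet normal 0.936 -0.282 -0.210
outer loop
vertex 1.01 3.928 -3.554
vertex 0.648 2.084 -2.696
vertex 0.553 2.818 -4.103
endloop
endfacet
facet normal 0.936 -0.282 -0.210
outer loop
vertex 1.105 3.194 -2.147
vertex 0.648 2.084 -2.696
vertex 1.01 3.928 -3.554
endloop
endfacet
facet normal -0.580 -0.605 -0.546
outer loop
vertex 3.533 0.397 -4.242
vertex 2.832 1.02 -4.187
vertex 3.448 1.068 -4.895
endloop
endfacet
facet normal 0.976 -0.076 -0.205
outer loop
vertex 3.533 0.397 -4.242
vertex 3.448 1.068 -4.895
vertex 3.888 2.12 -3.193
endloop
endfacet
facet normal -0.581 -0.603 -0.546
outer loop
vertex 3.448 1.068 -4.895
vertex 2.832 1.02 -4.187
vertex 2.747 1.692 -4.839
endloop
endfacet
facet normal 0.535 0.650 -0.540
outer loop
vertex 3.448 1.068 -4.895
vertex 2.747 1.692 -4.839
vertex 3.888 2.12 -3.193
endloop
endfacet
facet normal -0.581 -0.603 -0.546
outer loop
vertex 2.747 1.692 -4.839
vertex 2.832 1.02 -4.187
vertex 2.131 1.644 -4.131
endloop
endfacet
facet normal -0.204 0.973 -0.112
outer loop
vertex 2.747 1.692 -4.839
vertex 2.131 1.644 -4.131
vertex 3.888 2.12 -3.193
endloop
endfacet
facet normal -0.581 -0.604 -0.546
outer loop
vertex 2.131 1.644 -4.131
vertex 2.832 1.02 -4.187
vertex 2.215 0.973 -3.479
endloop
endfacet
facet normal -0.502 0.570 0.651
outer loop
vertex 2.131 1.644 -4.131
vertex 2.215 0.973 -3.479
vertex 3.888 2.12 -3.193
endloop
endfacet
facet normal -0.581 -0.604 -0.546
outer loop
vertex 2.215 0.973 -3.479
vertex 2.832 1.02 -4.187
vertex 2.916 0.349 -3.534
endloop
endfacet
facet normal -0.062 -0.156 0.986
outer loop
vertex 2.215 0.973 -3.479
vertex 2.916 0.349 -3.534
vertex 3.888 2.12 -3.193
endloop
endfacet
facet normal -0.580 -0.604 -0.546
outer loop
vertex 2.916 0.349 -3.534
vertex 2.832 1.02 -4.187
vertex 3.533 0.397 -4.242
endloop
endfacet
facet normal 0.678 -0.479 0.558
outer loop
vertex 2.916 0.349 -3.534
vertex 3.533 0.397 -4.242
vertex 3.888 2.12 -3.193
endloop
endfacet

endsolid


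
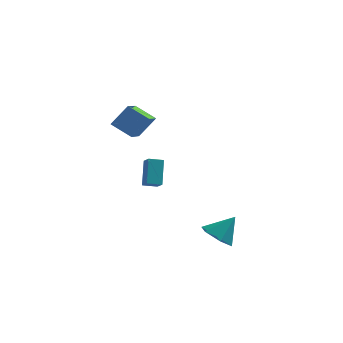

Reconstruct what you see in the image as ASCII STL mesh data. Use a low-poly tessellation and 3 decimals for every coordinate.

solid 
facet normal -0.558 -0.318 -0.767
outer loop
vertex -4.677 0.083 3.374
vertex -4.602 2.067 2.497
vertex -3.483 -0.28 2.656
endloop
endfacet
facet normal -0.034 -0.914 0.405
outer loop
vertex -2.618 0.213 3.843
vertex -4.677 0.083 3.374
vertex -3.483 -0.28 2.656
endloop
endfacet
facet normal -0.558 -0.318 -0.766
outer loop
vertex -3.483 -0.28 2.656
vertex -4.602 2.067 2.497
vertex -3.408 1.703 1.778
endloop
endfacet
facet normal 0.829 -0.252 -0.499
outer loop
vertex -3.408 1.703 1.778
vertex -2.618 0.213 3.843
vertex -3.483 -0.28 2.656
endloop
endfacet
facet normal -0.829 0.252 0.499
outer loop
vertex -4.677 0.083 3.374
vertex -3.737 2.56 3.684
vertex -4.602 2.067 2.497
endloop
endfacet
facet normal -0.035 -0.914 0.405
outer loop
vertex -3.812 0.577 4.562
vertex -4.677 0.083 3.374
vertex -2.618 0.213 3.843
endloop
endfacet
facet normal -0.829 0.252 0.499
outer loop
vertex -3.812 0.577 4.562
vertex -3.737 2.56 3.684
vertex -4.677 0.083 3.374
endloop
endfacet
facet normal 0.035 0.914 -0.405
outer loop
vertex -4.602 2.067 2.497
vertex -3.737 2.56 3.684
vertex -3.408 1.703 1.778
endloop
endfacet
facet normal 0.829 -0.252 -0.499
outer loop
vertex -2.543 2.197 2.966
vertex -2.618 0.213 3.843
vertex -3.408 1.703 1.778
endloop
endfacet
facet normal 0.034 0.914 -0.405
outer loop
vertex -3.408 1.703 1.778
vertex -3.737 2.56 3.684
vertex -2.543 2.197 2.966
endloop
endfacet
facet normal 0.558 0.318 0.766
outer loop
vertex -2.543 2.197 2.966
vertex -3.812 0.577 4.562
vertex -2.618 0.213 3.843
endloop
endfacet
facet normal 0.558 0.318 0.767
outer loop
vertex -3.737 2.56 3.684
vertex -3.812 0.577 4.562
vertex -2.543 2.197 2.966
endloop
endfacet
facet normal -0.428 0.699 -0.573
outer loop
vertex -3.495 3.848 -1.236
vertex -2.682 4.17 -1.45
vertex -3.426 2.751 -2.624
endloop
endfacet
facet normal -0.903 -0.358 0.238
outer loop
vertex -3.058 2.15 -2.13
vertex -3.495 3.848 -1.236
vertex -3.426 2.751 -2.624
endloop
endfacet
facet normal -0.427 0.699 -0.574
outer loop
vertex -3.426 2.751 -2.624
vertex -2.682 4.17 -1.45
vertex -2.613 3.073 -2.837
endloop
endfacet
facet normal 0.040 -0.620 -0.784
outer loop
vertex -2.613 3.073 -2.837
vertex -3.058 2.15 -2.13
vertex -3.426 2.751 -2.624
endloop
endfacet
facet normal -0.039 0.620 0.784
outer loop
vertex -3.495 3.848 -1.236
vertex -2.314 3.569 -0.956
vertex -2.682 4.17 -1.45
endloop
endfacet
facet normal -0.903 -0.358 0.238
outer loop
vertex -3.127 3.247 -0.743
vertex -3.495 3.848 -1.236
vertex -3.058 2.15 -2.13
endloop
endfacet
facet normal -0.040 0.619 0.784
outer loop
vertex -3.127 3.247 -0.743
vertex -2.314 3.569 -0.956
vertex -3.495 3.848 -1.236
endloop
endfacet
facet normal 0.903 0.358 -0.238
outer loop
vertex -2.682 4.17 -1.45
vertex -2.314 3.569 -0.956
vertex -2.613 3.073 -2.837
endloop
endfacet
facet normal 0.039 -0.619 -0.784
outer loop
vertex -2.245 2.472 -2.344
vertex -3.058 2.15 -2.13
vertex -2.613 3.073 -2.837
endloop
endfacet
facet normal 0.903 0.358 -0.238
outer loop
vertex -2.613 3.073 -2.837
vertex -2.314 3.569 -0.956
vertex -2.245 2.472 -2.344
endloop
endfacet
facet normal 0.428 -0.699 0.574
outer loop
vertex -2.245 2.472 -2.344
vertex -3.127 3.247 -0.743
vertex -3.058 2.15 -2.13
endloop
endfacet
facet normal 0.427 -0.699 0.574
outer loop
vertex -2.314 3.569 -0.956
vertex -3.127 3.247 -0.743
vertex -2.245 2.472 -2.344
endloop
endfacet
facet normal -0.553 -0.345 -0.758
outer loop
vertex 1.851 -1.129 -4.534
vertex 1.298 -1.718 -3.863
vertex 0.988 -0.739 -4.082
endloop
endfacet
facet normal 0.382 0.922 -0.067
outer loop
vertex 1.851 -1.129 -4.534
vertex 0.988 -0.739 -4.082
vertex 2.222 -1.142 -2.597
endloop
endfacet
facet normal -0.553 -0.345 -0.758
outer loop
vertex 0.988 -0.739 -4.082
vertex 1.298 -1.718 -3.863
vertex 0.435 -1.328 -3.411
endloop
endfacet
facet normal -0.303 0.826 0.476
outer loop
vertex 0.988 -0.739 -4.082
vertex 0.435 -1.328 -3.411
vertex 2.222 -1.142 -2.597
endloop
endfacet
facet normal -0.553 -0.344 -0.759
outer loop
vertex 0.435 -1.328 -3.411
vertex 1.298 -1.718 -3.863
vertex 0.745 -2.307 -3.193
endloop
endfacet
facet normal -0.419 0.069 0.905
outer loop
vertex 0.435 -1.328 -3.411
vertex 0.745 -2.307 -3.193
vertex 2.222 -1.142 -2.597
endloop
endfacet
facet normal -0.553 -0.345 -0.759
outer loop
vertex 0.745 -2.307 -3.193
vertex 1.298 -1.718 -3.863
vertex 1.609 -2.697 -3.645
endloop
endfacet
facet normal 0.147 -0.592 0.792
outer loop
vertex 0.745 -2.307 -3.193
vertex 1.609 -2.697 -3.645
vertex 2.222 -1.142 -2.597
endloop
endfacet
facet normal -0.553 -0.345 -0.758
outer loop
vertex 1.609 -2.697 -3.645
vertex 1.298 -1.718 -3.863
vertex 2.162 -2.108 -4.316
endloop
endfacet
facet normal 0.832 -0.496 0.250
outer loop
vertex 1.609 -2.697 -3.645
vertex 2.162 -2.108 -4.316
vertex 2.222 -1.142 -2.597
endloop
endfacet
facet normal -0.553 -0.345 -0.758
outer loop
vertex 2.162 -2.108 -4.316
vertex 1.298 -1.718 -3.863
vertex 1.851 -1.129 -4.534
endloop
endfacet
facet normal 0.948 0.261 -0.180
outer loop
vertex 2.162 -2.108 -4.316
vertex 1.851 -1.129 -4.534
vertex 2.222 -1.142 -2.597
endloop
endfacet

endsolid
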